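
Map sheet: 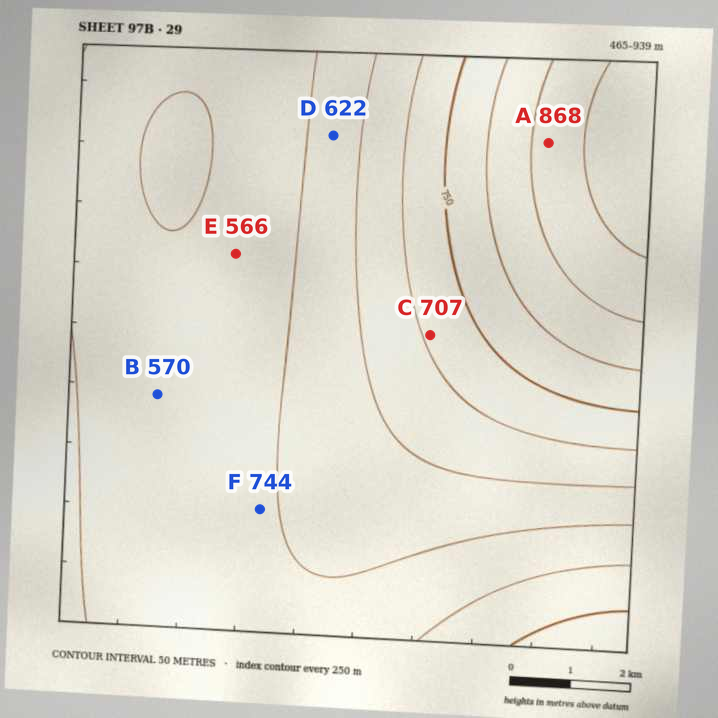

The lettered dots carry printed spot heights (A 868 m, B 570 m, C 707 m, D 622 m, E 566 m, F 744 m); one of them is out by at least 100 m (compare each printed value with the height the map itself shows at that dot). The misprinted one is F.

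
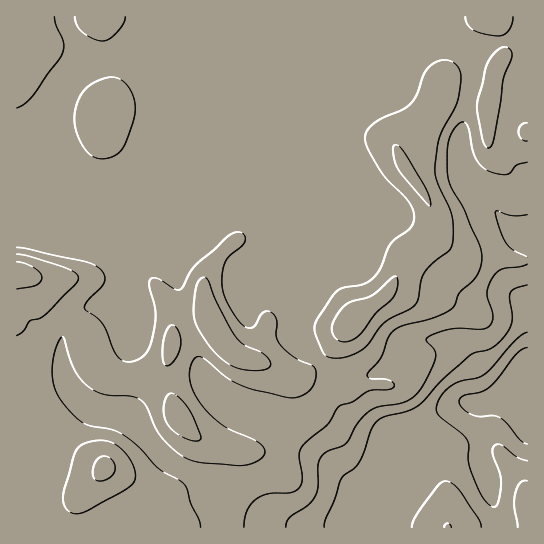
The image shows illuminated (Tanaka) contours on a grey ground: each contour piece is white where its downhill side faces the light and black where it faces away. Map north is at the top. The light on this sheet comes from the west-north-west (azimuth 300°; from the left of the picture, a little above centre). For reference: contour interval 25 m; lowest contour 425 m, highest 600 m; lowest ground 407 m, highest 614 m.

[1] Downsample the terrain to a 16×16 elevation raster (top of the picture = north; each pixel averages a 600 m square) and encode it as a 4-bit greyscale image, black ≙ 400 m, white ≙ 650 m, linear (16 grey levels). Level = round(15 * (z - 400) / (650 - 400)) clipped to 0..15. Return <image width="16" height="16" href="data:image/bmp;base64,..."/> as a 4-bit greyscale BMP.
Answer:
<image width="16" height="16" href="data:image/bmp;base64,Qk32AAAAAAAAAHYAAAAoAAAAEAAAABAAAAABAAQAAAAAAIAAAAATCwAAEwsAABAAAAAAAAAAAAAAABEREQAiIiIAMzMzAERERABVVVUAZmZmAHd3dwCIiIgAmZmZAKqqqgC7u7sAzMzMAN3d3QDu7u4A////AKqqqYdlREZEqsupiIZERDSqupqph1Q0M6qZqpiIdUMhqZmpmZmHZCGpqaq6mZhlQrqYm7mZuYdky5iamImamHWpmImYiYmphoiIiJiIiJl2iIiIiIiJqGeImYiIiIqoiImpiIiIiqiZmZmIiIiImpiZmYiIiIiZmZmZiIiIiIiZ"/>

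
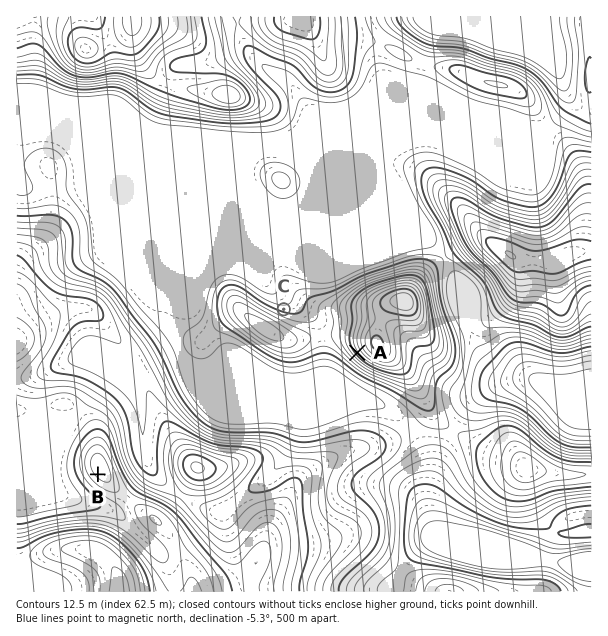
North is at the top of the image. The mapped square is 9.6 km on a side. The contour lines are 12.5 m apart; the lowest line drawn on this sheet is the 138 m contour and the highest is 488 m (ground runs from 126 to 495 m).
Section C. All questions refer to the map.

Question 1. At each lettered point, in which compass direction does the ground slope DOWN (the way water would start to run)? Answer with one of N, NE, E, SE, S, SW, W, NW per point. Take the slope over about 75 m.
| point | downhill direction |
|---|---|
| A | SW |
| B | SW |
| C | N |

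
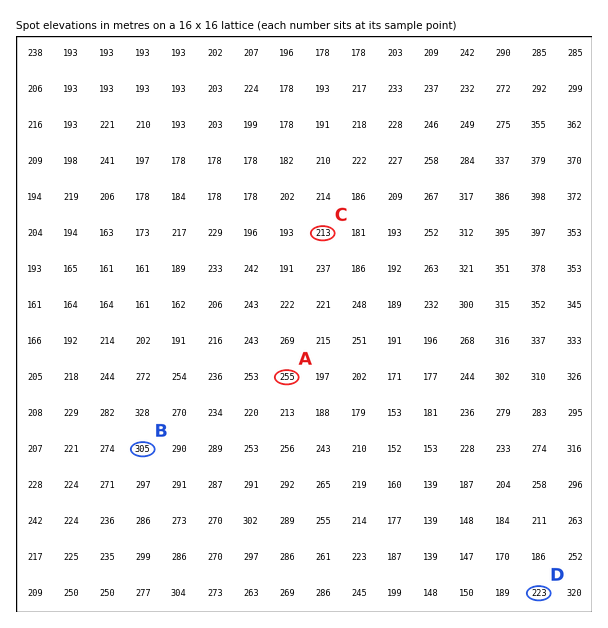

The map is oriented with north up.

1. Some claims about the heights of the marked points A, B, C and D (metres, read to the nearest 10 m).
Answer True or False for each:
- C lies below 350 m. True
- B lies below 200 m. False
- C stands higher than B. False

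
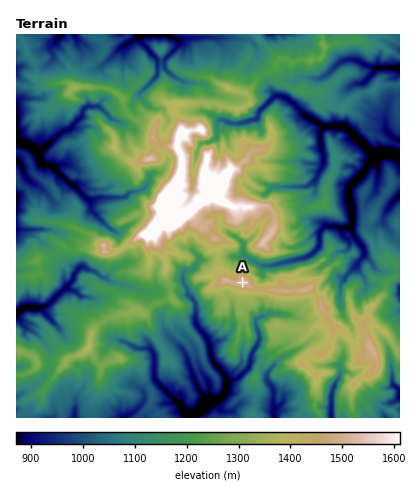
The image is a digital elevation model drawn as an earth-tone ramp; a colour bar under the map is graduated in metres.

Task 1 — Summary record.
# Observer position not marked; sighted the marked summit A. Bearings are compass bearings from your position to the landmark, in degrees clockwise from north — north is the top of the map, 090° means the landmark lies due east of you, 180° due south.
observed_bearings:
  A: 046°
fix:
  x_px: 213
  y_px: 311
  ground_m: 1230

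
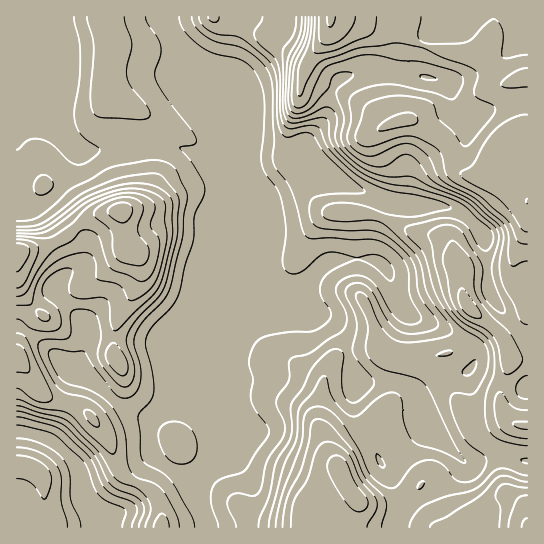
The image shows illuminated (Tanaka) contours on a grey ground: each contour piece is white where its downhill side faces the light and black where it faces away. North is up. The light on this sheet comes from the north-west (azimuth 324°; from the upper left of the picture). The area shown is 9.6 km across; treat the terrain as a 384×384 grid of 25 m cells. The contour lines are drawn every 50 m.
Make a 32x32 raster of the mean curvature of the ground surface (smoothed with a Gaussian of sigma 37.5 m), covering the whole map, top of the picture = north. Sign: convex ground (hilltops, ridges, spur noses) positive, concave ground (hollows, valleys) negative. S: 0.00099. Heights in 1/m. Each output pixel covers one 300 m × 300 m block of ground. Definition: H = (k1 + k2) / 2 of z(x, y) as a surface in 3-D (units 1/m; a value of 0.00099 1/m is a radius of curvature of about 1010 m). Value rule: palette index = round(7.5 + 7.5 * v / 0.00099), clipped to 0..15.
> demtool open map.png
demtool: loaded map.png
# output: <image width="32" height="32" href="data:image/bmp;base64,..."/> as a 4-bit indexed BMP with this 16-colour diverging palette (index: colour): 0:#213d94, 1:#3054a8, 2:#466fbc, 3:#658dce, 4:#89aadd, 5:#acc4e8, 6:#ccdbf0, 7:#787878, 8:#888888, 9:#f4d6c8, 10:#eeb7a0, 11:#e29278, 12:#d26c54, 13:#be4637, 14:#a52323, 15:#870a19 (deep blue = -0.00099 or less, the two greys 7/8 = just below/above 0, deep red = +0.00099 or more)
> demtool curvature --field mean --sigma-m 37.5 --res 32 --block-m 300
<image width="32" height="32" href="data:image/bmp;base64,Qk12AgAAAAAAAHYAAAAoAAAAIAAAACAAAAABAAQAAAAAAAACAAATCwAAEwsAABAAAAAAAAAAlD0hAKhUMAC8b0YAzo1lAN2qiQDoxKwA8NvMAHh4eACIiIgAyNb0AKC37gB4kuIAVGzSADdGvgAjI6UAGQqHAHi4dlfddleGm6ZoZHqYdXx4pFUxqlZ8hI2Ff8ZmiqlraaRIzOdneWR6lrxlqWZa6py0KedVd3ZWh6nnFHu2JqPKUTu0Z5d3Zoir5Th4c1YyQgWupWmnd3U2qnNphka3eRNI7XV4d3d2N+t4mHVZlt5szOhFZ3d3d4m5Rrp1e3fFj5hxmWd3d3eGmUN5ZppZsoxDJPpXd3d2ZpxUVmeFNrT2FWz3V4iIeJh8dru7qUL6sVpJo1eHh3iIWXi5mqoj80rXKMU3d3d3ZmVXxzMSbpVts0fKRHd3eIh0O8MkW/kLpDqlfKVnd3h3d7+SaI6weuMXqGnWR4d3d2eaVFiLkMjIU0ir1zd3d4llVVM3rsLH+6lny8o3d3d5dFU0iJxgqWfbVJdsRnd3Z5eHeuzOME0RTN36ejV3d2a+3cpVYgisdzOc/syGd4dYmpcyEQFsmnqGREZnZ3eGW4QRWYm+63hphmd3mnZ4drtiOspnrIp3eHZVVWVnh3XFNa2VJohal3h2h3ZniHd0lBje2nq4SreHd6h5qXd3c61RWZvKdUWZh3aaqoZ3d3J/pJuZrJaGV4d2i5dneIdyT4V4iGVEm6h3dnuFZ4h3Uk+yNEQyNGeLh3Z6l3d2VDdq+GRXmsy5Vod2eqh3ZIiecM+5qIh2anaHZpqGZ2z4d2CfqXmWd3iH"/>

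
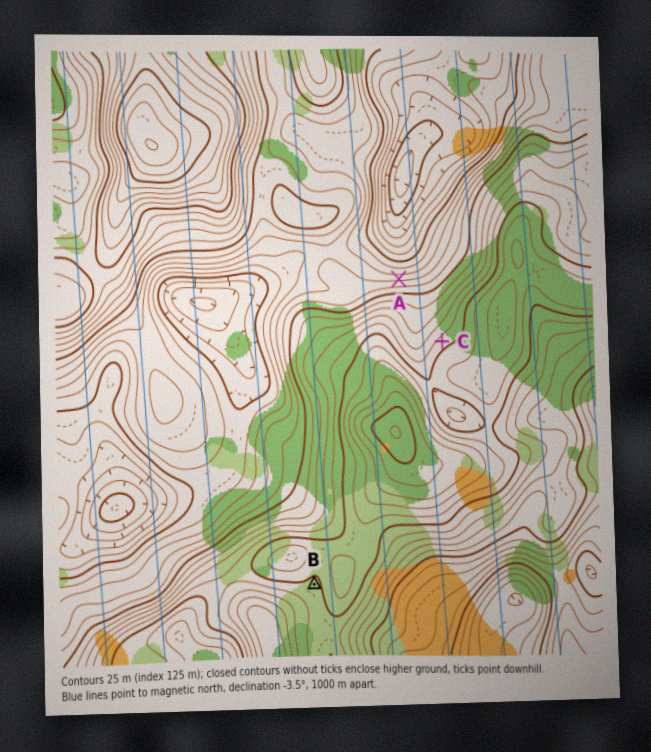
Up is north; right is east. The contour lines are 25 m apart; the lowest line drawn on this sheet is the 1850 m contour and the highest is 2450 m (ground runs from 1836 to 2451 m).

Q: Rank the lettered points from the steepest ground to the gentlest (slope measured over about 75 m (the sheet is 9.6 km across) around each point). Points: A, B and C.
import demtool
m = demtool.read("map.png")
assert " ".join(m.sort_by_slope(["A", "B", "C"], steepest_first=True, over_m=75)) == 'A C B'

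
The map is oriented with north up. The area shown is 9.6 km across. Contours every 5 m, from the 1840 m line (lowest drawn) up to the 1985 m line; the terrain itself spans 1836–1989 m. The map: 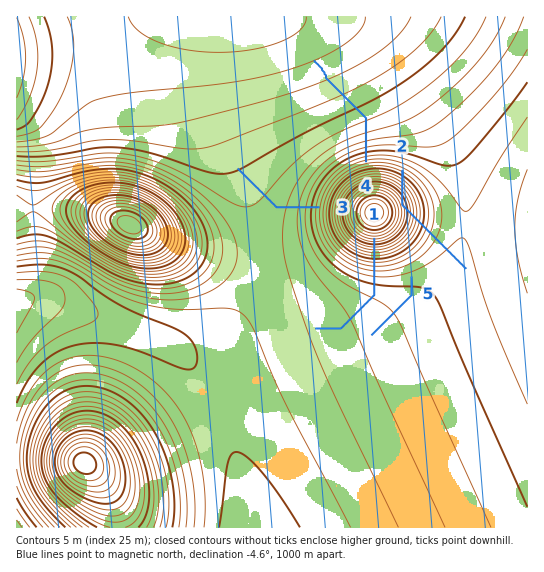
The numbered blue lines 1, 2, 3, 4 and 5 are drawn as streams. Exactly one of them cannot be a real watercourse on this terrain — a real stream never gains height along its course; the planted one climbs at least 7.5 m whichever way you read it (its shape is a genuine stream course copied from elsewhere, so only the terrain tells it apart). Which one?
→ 2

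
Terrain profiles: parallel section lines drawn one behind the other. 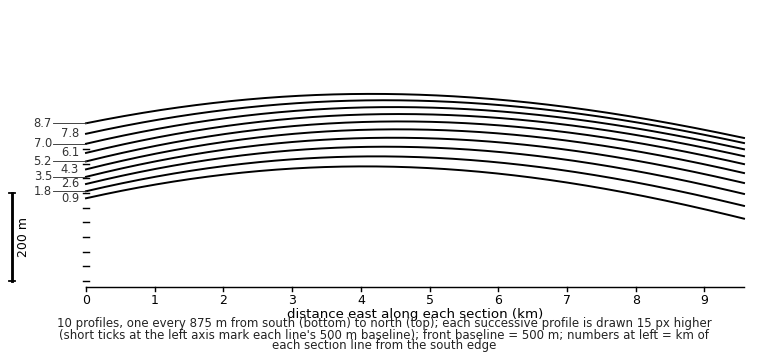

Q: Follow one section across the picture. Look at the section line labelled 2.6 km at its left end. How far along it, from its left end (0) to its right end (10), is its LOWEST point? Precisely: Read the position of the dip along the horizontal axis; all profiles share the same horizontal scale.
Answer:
10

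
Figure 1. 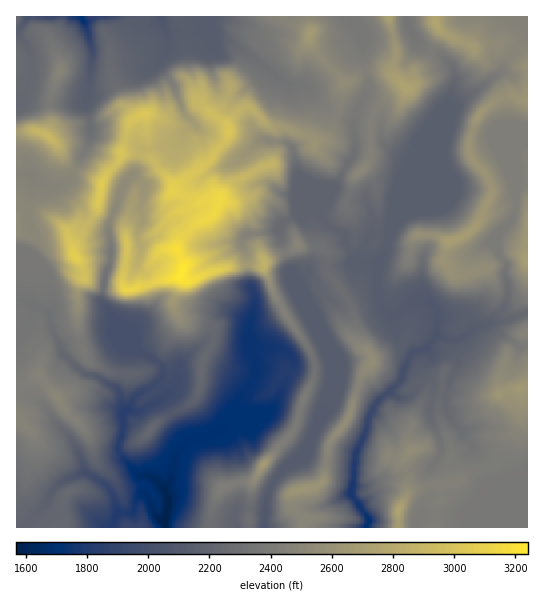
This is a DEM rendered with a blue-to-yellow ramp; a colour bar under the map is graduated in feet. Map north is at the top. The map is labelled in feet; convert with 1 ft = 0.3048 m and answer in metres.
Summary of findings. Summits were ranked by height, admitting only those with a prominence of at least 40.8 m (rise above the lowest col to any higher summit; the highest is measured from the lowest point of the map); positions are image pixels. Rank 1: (182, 271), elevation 988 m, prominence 510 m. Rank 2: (74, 257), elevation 938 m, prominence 66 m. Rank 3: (102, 185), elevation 930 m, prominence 51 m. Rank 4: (49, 137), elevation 886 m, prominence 120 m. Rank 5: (265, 265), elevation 873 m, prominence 62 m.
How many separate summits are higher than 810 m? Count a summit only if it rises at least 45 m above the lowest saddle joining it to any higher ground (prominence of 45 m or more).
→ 10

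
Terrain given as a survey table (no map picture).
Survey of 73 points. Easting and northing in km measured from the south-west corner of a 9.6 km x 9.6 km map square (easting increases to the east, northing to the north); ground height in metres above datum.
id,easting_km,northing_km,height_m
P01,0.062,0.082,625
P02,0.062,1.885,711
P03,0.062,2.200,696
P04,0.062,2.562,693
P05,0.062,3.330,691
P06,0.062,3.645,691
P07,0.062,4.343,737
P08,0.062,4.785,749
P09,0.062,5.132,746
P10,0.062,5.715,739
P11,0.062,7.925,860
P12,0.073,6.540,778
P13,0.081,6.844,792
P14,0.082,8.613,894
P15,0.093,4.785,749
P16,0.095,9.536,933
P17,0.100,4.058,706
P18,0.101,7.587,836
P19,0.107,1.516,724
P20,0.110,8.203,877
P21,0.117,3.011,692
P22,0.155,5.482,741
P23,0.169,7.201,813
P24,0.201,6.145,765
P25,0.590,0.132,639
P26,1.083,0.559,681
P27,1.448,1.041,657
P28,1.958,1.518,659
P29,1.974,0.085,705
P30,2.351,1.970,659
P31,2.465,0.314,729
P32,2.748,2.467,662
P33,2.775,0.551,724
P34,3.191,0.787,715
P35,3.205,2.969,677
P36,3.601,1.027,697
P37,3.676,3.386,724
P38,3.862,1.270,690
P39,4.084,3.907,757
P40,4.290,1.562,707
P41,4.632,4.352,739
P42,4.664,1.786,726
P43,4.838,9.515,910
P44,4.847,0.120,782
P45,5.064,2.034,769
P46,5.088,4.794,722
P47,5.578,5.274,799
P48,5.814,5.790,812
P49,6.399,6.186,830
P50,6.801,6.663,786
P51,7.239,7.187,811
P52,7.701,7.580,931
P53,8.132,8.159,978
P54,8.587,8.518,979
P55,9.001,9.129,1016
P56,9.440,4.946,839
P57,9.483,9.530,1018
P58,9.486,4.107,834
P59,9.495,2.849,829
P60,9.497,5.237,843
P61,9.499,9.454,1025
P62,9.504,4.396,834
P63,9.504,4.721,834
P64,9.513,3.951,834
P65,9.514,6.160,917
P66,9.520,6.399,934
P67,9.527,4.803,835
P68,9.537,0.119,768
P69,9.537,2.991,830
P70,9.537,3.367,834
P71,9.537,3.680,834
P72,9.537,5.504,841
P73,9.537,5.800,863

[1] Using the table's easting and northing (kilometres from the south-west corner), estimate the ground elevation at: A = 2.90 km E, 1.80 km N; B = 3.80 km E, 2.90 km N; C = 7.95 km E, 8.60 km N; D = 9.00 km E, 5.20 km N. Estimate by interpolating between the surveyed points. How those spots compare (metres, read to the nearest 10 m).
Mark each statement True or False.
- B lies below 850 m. True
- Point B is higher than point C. False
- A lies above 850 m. False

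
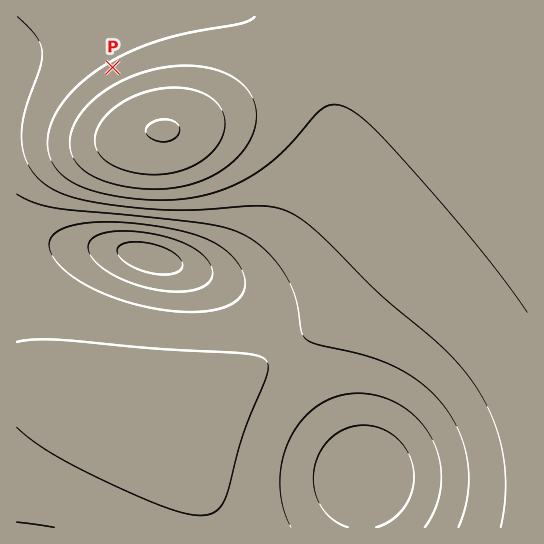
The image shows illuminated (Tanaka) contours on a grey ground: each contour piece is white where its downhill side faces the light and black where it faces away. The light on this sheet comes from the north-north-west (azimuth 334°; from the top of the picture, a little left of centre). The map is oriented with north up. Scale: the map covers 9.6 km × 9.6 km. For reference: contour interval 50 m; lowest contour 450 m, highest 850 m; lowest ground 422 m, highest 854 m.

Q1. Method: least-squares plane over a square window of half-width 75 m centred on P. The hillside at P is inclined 6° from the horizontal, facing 331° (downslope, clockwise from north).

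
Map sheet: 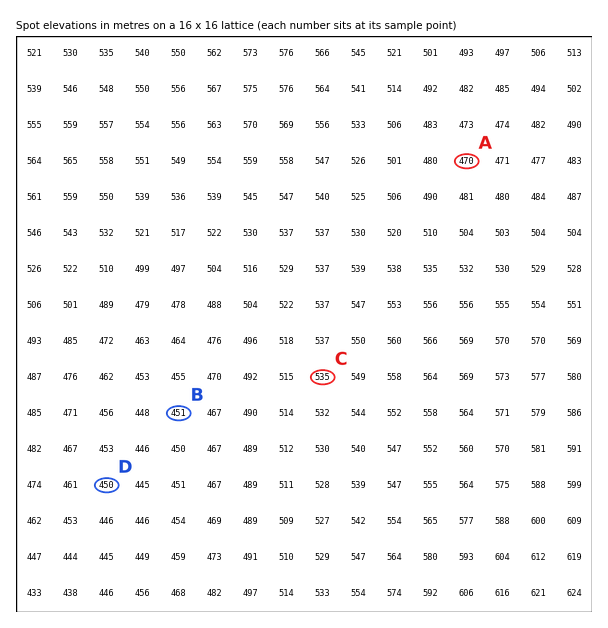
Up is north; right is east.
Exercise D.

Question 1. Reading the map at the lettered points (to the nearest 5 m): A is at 470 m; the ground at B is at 450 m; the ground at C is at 535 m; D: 450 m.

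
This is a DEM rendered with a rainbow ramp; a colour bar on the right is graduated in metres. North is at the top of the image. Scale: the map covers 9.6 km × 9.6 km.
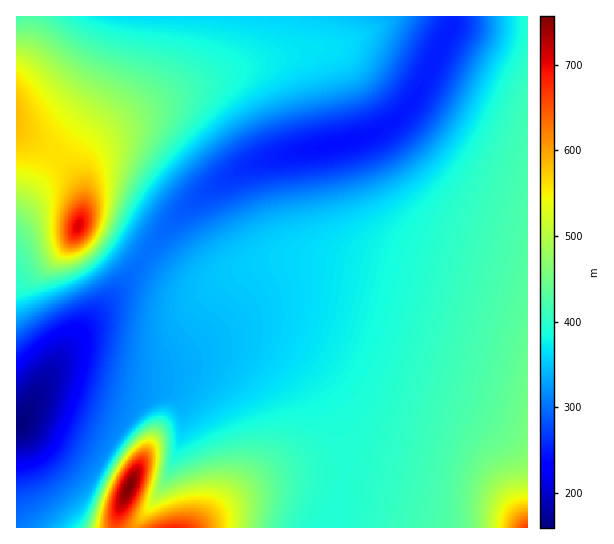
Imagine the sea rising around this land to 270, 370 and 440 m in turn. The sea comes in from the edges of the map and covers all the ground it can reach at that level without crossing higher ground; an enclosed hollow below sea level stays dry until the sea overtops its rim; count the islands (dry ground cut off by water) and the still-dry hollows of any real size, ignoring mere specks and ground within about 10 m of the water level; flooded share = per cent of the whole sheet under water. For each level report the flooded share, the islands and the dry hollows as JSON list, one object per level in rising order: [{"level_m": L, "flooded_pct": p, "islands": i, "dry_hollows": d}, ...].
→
[{"level_m": 270, "flooded_pct": 9, "islands": 0, "dry_hollows": 0}, {"level_m": 370, "flooded_pct": 44, "islands": 0, "dry_hollows": 0}, {"level_m": 440, "flooded_pct": 83, "islands": 0, "dry_hollows": 0}]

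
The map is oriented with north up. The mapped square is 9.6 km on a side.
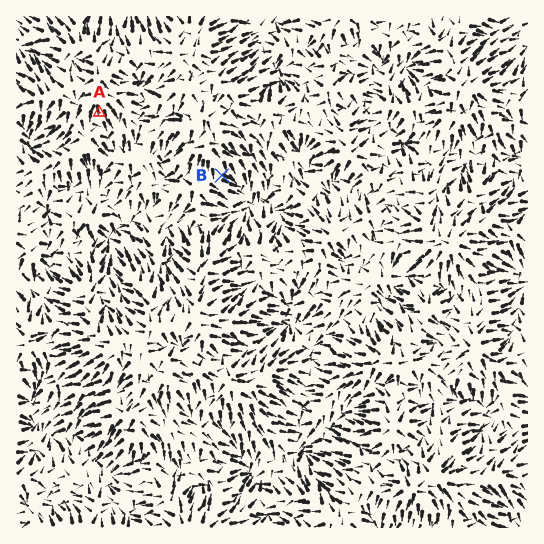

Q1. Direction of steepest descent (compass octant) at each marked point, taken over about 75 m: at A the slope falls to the S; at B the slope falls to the SE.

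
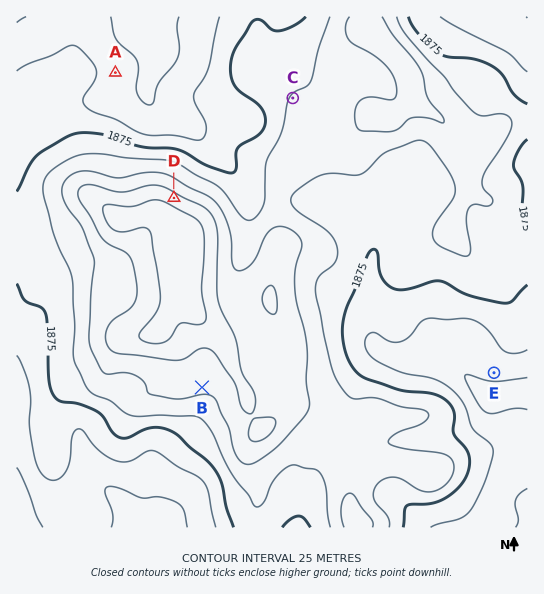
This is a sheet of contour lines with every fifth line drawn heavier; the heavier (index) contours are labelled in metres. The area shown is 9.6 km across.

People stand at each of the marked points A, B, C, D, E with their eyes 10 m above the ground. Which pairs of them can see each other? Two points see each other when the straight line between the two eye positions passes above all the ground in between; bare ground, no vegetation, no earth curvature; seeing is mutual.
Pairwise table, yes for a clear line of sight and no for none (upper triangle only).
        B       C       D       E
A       no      yes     yes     no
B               no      no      no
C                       yes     no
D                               no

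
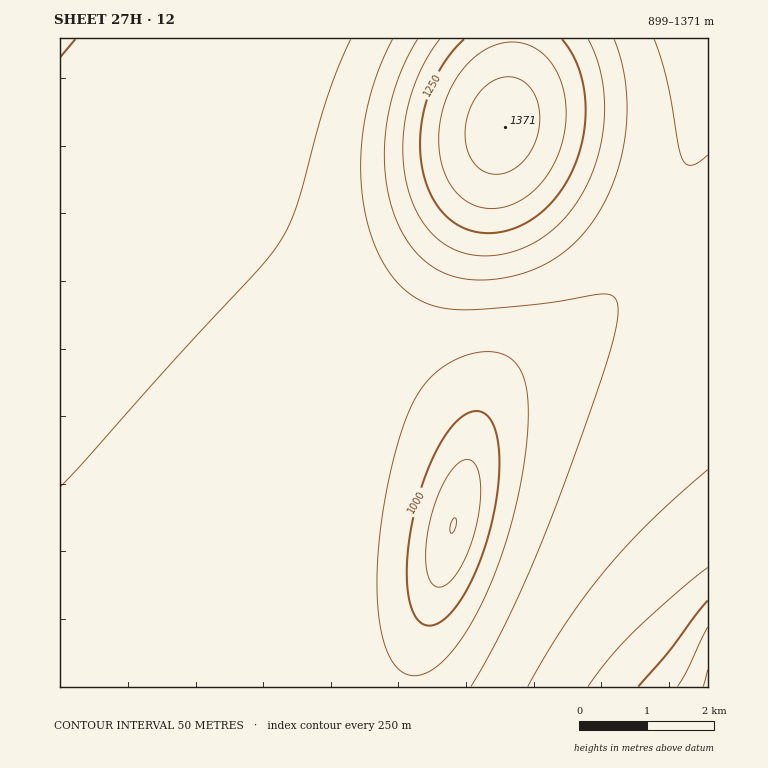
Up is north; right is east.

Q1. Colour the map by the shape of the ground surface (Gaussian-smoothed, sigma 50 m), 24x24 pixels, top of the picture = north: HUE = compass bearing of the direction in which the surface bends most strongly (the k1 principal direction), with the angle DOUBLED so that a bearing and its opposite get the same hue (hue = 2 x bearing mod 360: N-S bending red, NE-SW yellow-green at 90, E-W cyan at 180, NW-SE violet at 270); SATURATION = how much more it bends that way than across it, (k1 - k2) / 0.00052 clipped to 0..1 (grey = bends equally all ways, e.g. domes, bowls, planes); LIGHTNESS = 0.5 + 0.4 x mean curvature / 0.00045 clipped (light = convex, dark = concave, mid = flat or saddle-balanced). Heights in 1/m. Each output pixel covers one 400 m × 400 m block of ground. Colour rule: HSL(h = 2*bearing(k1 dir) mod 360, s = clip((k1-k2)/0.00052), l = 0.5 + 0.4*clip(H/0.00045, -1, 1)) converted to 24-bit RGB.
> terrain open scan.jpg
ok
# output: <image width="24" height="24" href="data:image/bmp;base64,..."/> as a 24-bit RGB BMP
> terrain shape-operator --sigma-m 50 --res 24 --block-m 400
<image width="24" height="24" href="data:image/bmp;base64,Qk32BgAAAAAAADYAAAAoAAAAGAAAABgAAAABABgAAAAAAMAGAAATCwAAEwsAAAAAAAAAAAAAhG+HgnWEgXqCgH2BgH9/gIB/gYF/g4N+hYV9h4l7hI93bpRxVJeZRl+bg2GZlXSDi3t7gYN+eYWAc4iAb4qAbIqDXWWJdTughXKFgniDgXyBgH6AgH9/gYB/gYF/g4J+hYV9iop7jJJ3fptuUJ+JLWGgdk+ioW5/lHt3iIR8eoV7dod8cYl7bImAUW6PKjeshHaCgnqBgX2AgH6AgH9/gYB/gYF/g4J+hYR9i4l7lJR3lKNuUaplFWufTTKnr2Z5oHxyjoV5goZ7eIZ4dId3boh6UoqQI4SqgnmAgXyAgH6AgH9/gH9/gYB/gYF/g4J+hYN9iod7lZF3qKlugrZaC3+YDhiXvF1ur4Ftlod2iYl6foZ5d4Z2cod1X4x9MJ+IgXuAgH2AgH9/gH9/gIB/gYB/gYF/goF+hYN9ioZ7lI13q6Bvv8NgGZmPAB5XvVRbvoxonoxzjYp5g4d6fIV4eIZ2bohyUZJqgX1/gH5/gH9/gH9/gIB/gIB/gYB/goF+hIJ+iYR8kol4qJVwyaxkPqQ9ABgzp2VHyZ5kp5NwkYt4h4h6gIV6fYV5eoV2b4htgH5/gH9/gH9/gIB/gIB/gIB/gYB/goF/hIF+h4N8kIZ5oo1yxJZnuXBUABYzJJONybhhrJxulY52iol6g4Z7gIR6foR5fYR4gH9/gH9/gH9/gIB/gIB/gIB/gYB/goB/g4F+hoJ9jYN6nIZ1uIdqxF1bAhl/CHeMpb9brqdtl5J2i4p6hYZ7goR8gIN7gIN7gH9/gH9/gIB/gIB/gIB/gIB/gYB/gYB/g4B+hYF9ioJ7lYJ3q35uvWFqOyKkBmWUWLNPoqpsl5Z1jIt6hoZ8g4R8gYN8gYJ8gH9/gH9/gIB/gIB/gIB/gIB/gYB/gYB/goB+hIB9iIB8kH94n3lyrmdyekOoGlydSqZ4iqNrkpZ1i4x5hoZ8g4R9goJ9gYJ9gH9/gIB/gIB/gIB/gIB/gIB/gIB/gYB/goB+g39+h358jXx4l3ZyomtzlVqeOVuZS5uNcZxoh5Rzh4t5hYZ8g4R9goJ+gYJ+gIB/gIB/gIB/gIB/gIB/gIB/gIB/gYB/gX9/g359hnt7i3d2k3Jwm2pulGaFV2OMU5KLY5ZoepJvgIt3goZ7goN9goJ+gYF+gIB/gIB/gIB/gIB/gIB/gIB/gIB/gH9/gX5/g3x+hnh8jHJ3k2psmmVkkmZqa2t/XIl4XZRmaZNmdIxxe4Z4f4N8gYJ+gYF+gIB/gIB/gIB/gIB/gIB/gIB/gH9/gH9/gX5/g3qAh3R/jmt5lmNrnV9cmmteiIBoX4pfVpZcW5ZhZ49tcoh3eoR7foJ9gIF+gIB/gIB/gIB/gIB/gIB/gIB/gH9/gH+AgX2BhHeDiW6EkWN/m1pwpFZYpmxYmotfc5VcUZxSUZteWpRuaIx5dIV9e4J+f4F+gIB/gIB/gIB/gIB/gIB/gIB/gH9/gH6AgHuCgnOGi2eMlluKoVR7rFRhrm5cqJFjiaJhWKRUS6FhT5pzXJF/bImCeIOBfYF/gIB/gIB/gIB/gIB/gIB/gIB/gH+Af36AfnmCfW6Hg1+Pl1SZpVONrl10sXRqrpRznqdzbKZkUKZtSZ9/UJaKYY2LcoWFe4GBgIB/gIB/gIB/gIB/gIB/gH9/gH+Af32Ae3eDd2qJd1mSh1Ccp1WirGqHsYF8sJiFq6WHi6V9YqV9S6OQSZqaV4mRa4KIeIGDgIB/gIB/gIB/gIB/gIB/gH9/f3+Afn2BeHaEbmaKaFSTck2dlVqmqHiTr5KKrp+SrZySqKWOe5+KVqOiRoydT3+UY3yLdX6EgIB/gIB/gIB/gIB/gIB/gH9/f3+AfX2BdXWEZmWLV1GUW0udfF6jo4OYsKCPrKaTrJSRsZyPlJ6NZpCgSXqfSnCXXXSNcXqFgIB/gIB/gIB/gIB/gIB/gH9/f3+AfX2AdXeEZWqKUFiUSU+dX12hnYids6OOsKaLpZKJtqKMpJuRdH6cTWWgSF+ZWmmPbnWGgIB/gIB/gIB/gIB/gIB/gH9/f3+AfX6Ad3qDZ3GJUmaTR2ObWHKgho2ZsJ+PtZiKpJmOs6yOqJiPhXidU1ChSU2ZWF6QbXCHgIB/gIB/gIB/gIB/gIB/gIB/f3+Afn+AeX2Ca3iIVnOQSHaZUYagd5ubpqKOs5qPq5yUr6eSqY+LmXOhb1GiWkuZXlmQbm2HgIB/gIB/gIB/gIB/gIB/gIB/gH+Af3+Ae36BcH2GXX2OTISWS5eeYqGRiaKBraWMr6CPr5yMq4GFpmmdh1Ghbk6Ya1yPc26G"/>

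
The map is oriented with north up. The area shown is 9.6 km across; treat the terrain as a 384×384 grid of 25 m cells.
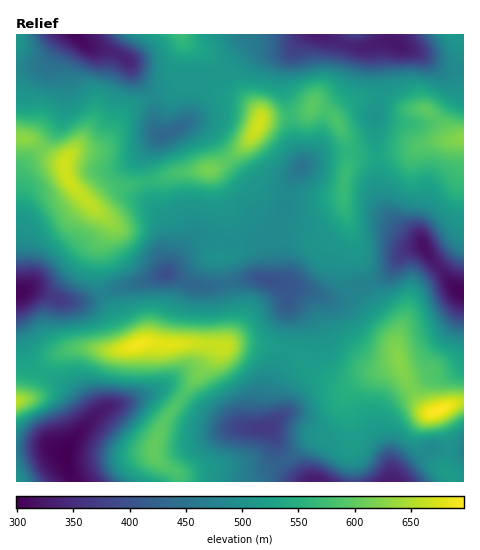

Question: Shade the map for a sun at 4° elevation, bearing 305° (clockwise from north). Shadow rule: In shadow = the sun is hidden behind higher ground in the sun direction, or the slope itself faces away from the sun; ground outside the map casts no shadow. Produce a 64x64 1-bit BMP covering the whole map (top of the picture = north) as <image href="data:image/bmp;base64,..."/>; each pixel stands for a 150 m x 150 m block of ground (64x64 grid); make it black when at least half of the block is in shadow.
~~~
<image width="64" height="64" href="data:image/bmp;base64,Qk0+AgAAAAAAAD4AAAAoAAAAQAAAAEAAAAABAAEAAAAAAAACAAATCwAAEwsAAAIAAAAAAAAA////AAAAAAB//ADzj///wP/8AOMH/f+A//wAcCP5/4D//Af4OPB/Af/8B//+AD8f//wH//8APn///Af//wAcf//8B///AAB///4D///AAD///wP//+AAH///gf//4AAH///A///gAAAf//z//8AAAAP//3//gAAAAf//v/+AAAAB7//f/wAABAPP/+/+AAAEAYf/5/wAAMAAAP/j+AAAgAAAAIHwAACAAAAAAfAAAPwAAAAA4AAA/wAAAAAAAAD/AAAAABwAAH8AAAAAHAAAfwAAAAAYAAB/AAAAYAAAAD8AB//4HgAAP3AP//H/AAA/+B////8AHj/4H//P/wA///Af/4P+AD/94A//gCAAP/gAB/8AAAA/+AAD/gAAAH/wAAP8AAAAf/AAAfgAAAD/8AAB8AAMAP/gAADwAH4B/+AAAPgD/gH+gAAA9///AfwAAARn///x+AAAPgP///nwIAD+AB//+PBgAP+AB//44GAA/8AD//hgQAD/4AD/+AAAwHf4AH/4AAAAA/wAf/BgAAAB/AA/+eAAAAH/AB/5wAAAAP+AHzHAAAAAc8AOMYAAAAAzgAwAAAAAAAAAAAAAAAAAAAAAAAAAAAAAAAAAAAAAAAAAAAAAAAAAAAAAAAAAeAAAAAAAAAD8AABABwAAAPwAAOAPAAAAeAAA4B8AcAB4AADiDwHwAA=="/>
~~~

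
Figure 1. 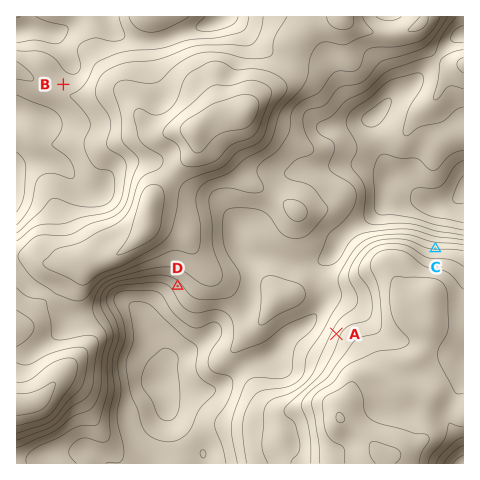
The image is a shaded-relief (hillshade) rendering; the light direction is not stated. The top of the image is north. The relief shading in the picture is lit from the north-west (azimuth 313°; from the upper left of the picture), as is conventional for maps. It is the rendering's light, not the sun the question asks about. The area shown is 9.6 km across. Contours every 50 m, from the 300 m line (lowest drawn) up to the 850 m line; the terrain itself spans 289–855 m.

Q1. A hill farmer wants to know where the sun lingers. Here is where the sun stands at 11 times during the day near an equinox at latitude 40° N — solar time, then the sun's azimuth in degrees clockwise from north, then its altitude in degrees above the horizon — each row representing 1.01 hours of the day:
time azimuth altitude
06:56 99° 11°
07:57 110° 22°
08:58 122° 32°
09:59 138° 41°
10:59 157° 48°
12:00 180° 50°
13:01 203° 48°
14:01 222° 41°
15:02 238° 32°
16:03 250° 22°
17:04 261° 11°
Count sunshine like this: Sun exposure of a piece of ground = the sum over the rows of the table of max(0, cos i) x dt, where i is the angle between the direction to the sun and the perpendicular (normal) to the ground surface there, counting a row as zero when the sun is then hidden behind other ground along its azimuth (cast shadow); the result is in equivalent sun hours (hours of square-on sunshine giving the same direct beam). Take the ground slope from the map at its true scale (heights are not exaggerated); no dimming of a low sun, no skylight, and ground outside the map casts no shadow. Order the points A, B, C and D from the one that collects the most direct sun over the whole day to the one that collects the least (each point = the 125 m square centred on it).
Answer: D > B ≈ A > C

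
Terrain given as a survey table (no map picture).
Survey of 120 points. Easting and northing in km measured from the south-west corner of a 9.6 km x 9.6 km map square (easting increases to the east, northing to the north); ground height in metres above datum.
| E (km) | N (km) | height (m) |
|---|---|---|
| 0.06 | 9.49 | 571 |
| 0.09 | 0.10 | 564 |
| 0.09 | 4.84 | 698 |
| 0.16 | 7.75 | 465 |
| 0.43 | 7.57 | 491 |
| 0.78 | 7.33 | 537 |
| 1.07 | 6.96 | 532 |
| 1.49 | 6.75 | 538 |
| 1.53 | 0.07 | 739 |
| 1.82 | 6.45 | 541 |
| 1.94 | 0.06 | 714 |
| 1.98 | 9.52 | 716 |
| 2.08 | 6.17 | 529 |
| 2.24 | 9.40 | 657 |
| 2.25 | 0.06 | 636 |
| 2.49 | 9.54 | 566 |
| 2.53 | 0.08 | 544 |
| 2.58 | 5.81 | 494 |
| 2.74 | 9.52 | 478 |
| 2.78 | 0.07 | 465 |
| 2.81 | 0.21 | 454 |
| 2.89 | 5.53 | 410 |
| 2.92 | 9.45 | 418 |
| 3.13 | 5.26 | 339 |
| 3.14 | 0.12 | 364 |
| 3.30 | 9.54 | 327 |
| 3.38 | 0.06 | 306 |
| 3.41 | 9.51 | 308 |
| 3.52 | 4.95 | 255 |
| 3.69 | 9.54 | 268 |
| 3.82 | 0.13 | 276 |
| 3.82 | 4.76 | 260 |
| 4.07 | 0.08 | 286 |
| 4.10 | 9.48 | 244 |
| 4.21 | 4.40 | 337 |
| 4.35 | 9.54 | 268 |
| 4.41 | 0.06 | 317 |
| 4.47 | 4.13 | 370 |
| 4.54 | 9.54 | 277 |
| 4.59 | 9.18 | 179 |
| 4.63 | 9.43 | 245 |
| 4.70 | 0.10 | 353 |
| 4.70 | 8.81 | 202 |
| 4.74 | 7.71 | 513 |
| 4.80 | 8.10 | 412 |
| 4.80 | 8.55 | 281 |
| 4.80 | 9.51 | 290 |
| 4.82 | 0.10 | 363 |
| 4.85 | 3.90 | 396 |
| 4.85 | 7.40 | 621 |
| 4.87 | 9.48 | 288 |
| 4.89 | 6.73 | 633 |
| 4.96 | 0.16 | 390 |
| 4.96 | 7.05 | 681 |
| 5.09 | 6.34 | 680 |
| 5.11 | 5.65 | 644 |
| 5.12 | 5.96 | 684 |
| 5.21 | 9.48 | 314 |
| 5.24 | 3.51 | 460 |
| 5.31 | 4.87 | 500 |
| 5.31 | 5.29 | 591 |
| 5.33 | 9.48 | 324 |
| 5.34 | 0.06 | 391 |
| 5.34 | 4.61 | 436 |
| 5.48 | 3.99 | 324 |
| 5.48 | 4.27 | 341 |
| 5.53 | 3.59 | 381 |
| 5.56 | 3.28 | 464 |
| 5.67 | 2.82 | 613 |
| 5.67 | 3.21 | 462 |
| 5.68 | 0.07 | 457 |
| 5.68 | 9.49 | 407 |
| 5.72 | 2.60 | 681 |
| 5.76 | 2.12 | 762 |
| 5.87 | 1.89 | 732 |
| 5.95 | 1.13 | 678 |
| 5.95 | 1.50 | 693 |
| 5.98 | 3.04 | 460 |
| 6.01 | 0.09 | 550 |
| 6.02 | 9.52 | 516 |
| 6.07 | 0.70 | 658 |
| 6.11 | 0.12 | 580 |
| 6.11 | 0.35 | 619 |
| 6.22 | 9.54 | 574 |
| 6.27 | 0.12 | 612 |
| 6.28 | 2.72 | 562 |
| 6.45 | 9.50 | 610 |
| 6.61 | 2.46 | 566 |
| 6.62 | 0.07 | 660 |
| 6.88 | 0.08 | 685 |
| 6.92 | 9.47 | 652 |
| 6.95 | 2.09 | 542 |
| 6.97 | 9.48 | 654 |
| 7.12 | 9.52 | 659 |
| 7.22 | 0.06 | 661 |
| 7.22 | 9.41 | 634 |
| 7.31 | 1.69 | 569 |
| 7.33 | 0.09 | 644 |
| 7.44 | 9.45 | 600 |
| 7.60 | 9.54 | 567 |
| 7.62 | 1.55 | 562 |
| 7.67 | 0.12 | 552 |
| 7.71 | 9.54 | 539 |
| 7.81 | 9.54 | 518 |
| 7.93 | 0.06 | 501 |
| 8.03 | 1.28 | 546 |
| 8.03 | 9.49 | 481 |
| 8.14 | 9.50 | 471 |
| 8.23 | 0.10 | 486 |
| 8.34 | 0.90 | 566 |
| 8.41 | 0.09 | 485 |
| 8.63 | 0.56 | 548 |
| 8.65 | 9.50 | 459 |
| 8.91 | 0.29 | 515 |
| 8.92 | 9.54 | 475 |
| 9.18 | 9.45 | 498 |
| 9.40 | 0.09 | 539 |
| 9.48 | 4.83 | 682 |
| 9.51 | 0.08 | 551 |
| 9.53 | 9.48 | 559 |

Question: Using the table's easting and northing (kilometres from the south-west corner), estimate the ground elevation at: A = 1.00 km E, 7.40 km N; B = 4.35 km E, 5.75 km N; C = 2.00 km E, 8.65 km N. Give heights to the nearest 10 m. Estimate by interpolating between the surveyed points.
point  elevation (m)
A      590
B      440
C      650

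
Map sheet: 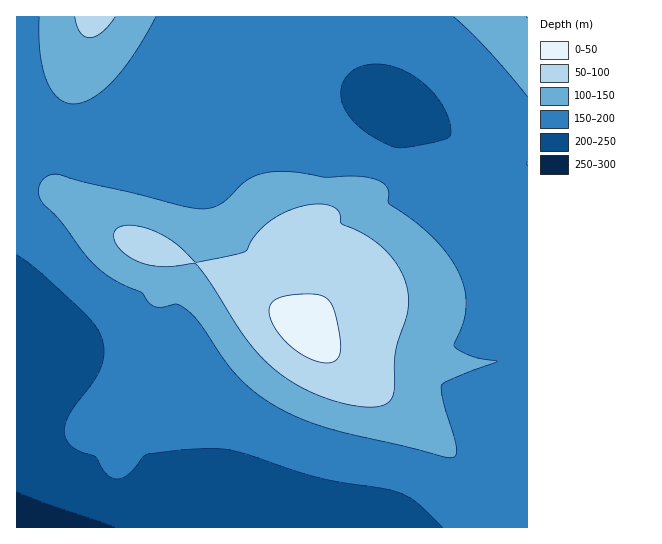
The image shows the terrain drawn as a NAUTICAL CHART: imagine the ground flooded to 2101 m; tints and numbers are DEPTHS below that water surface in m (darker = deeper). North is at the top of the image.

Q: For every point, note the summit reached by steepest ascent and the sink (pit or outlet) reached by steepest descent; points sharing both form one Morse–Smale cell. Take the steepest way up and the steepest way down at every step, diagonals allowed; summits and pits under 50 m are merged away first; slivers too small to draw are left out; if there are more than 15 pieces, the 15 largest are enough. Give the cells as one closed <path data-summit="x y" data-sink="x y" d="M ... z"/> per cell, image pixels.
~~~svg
<path data-summit="303 330" data-sink="17 527" d="M339 91l-36 1-48 9-53 18-43 21-21 7-11-2-17-6-11 5-20 0-36-7-27 0 1 391 511-1 0-333-54-7-25 1-4-6-6-37-3-7-6-6-36-25-13-7-22-7z"/><path data-summit="95 17" data-sink="17 527" d="M355 16l-338 0-1 119 38 4 25 5 20 0 11-5 17 6 11 2 12-3 33-17 34-14 61-17 40-5 21 0 20 2 24 8-14-18-8-20-4-18z"/><path data-summit="527 17" data-sink="17 527" d="M527 16l-171 1 3 36 10 30 16 18 25 16 26 21 9 44 4 6 25-1 41 6 13 0z"/>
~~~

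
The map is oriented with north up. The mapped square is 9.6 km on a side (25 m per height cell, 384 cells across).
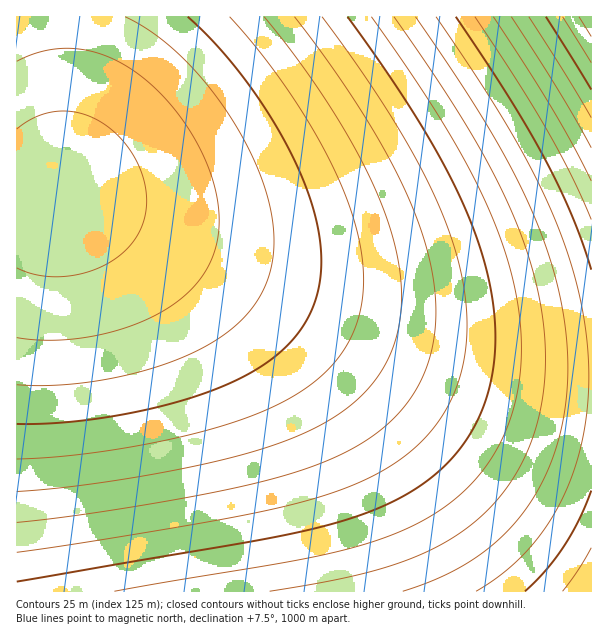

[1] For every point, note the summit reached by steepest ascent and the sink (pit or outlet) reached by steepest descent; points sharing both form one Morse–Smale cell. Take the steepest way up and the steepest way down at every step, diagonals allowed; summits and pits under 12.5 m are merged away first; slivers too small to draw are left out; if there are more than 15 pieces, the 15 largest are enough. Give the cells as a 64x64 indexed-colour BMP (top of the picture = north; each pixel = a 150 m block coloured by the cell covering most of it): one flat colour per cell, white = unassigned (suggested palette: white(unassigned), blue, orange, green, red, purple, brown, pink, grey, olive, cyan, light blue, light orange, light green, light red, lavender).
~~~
<image width="64" height="64" href="data:image/bmp;base64,Qk12CAAAAAAAAHYAAAAoAAAAQAAAAEAAAAABAAQAAAAAAAAIAAATCwAAEwsAABAAAAAAAAAA////ALR3HwAOf/8ALKAsACgn1gC9Z5QAS1aMAMJ34wB/f38AIr28AM++FwDox64AeLv/AIrfmACWmP8A1bDFABERERERERERERERERERERERERERERERERERERERERERERERERERERERERERERERERERERERERERERERERERERERERERERERERERERERERERERERERERERERERERERERERERERERERERERERERERERERERERERERERERERERERERERERERERERERERERERERERERERERERERERERERERERERERERERERERERERERERERERERERERERERERERERERERERERERERERERERERERERERERERERERERERERERERERERERERERERERERERERERERERERERERERERERERERERERERERERERERERERERERERERERERERERERERERERERERERERERERERERERERERERERERERERERERERERERERERERERERERERERERERERERERERERERERERERERERERERERERERERERERERERERERERERERERERERERERERERERERERERERERERERERERERERERERERERERERERERERERERERERERERERERERERERERERERERERERERERERERERERERERERERERERERERERERERERERERERERERERERERERERERERERERERERERERERERERERERERERERERERERERERERERERERERERERERERERERERERERERERERERERERERERERERERERERERERERERERERERERERERERERERERERERERERERERERERERERERERERERERERERERERERERERERERERERERERERERERERERERERERERERERERERERERERERERERERERERERERERERERERERERERERERERERERERERERERERERERERERERERERERERERERERERERERERERERERERERERERERERERERERERERERERERERERERERERERERERERERERERERERERERERERERERERERERERERERERERERERERERERERERERERERERERERERERERERESIiIiIiEREREREREREREREREREREREREREREREREiIiIiIiIiIREREREREREREREREREREREREREREREiIiIiIiIiIiIhERERERERERERERERERERERERERESIiIiIiIiIiIiIiERERERERERERERERERERERERERIiIiIiIiIiIiIiIiIRERERERERERERERERERERERESIiIiIiIiIiIiIiIiIhERERERERERERERERERERERIiIiIiIiIiIiIiIiIiIiERERERERERERERERERERESIiIiIiIiIiIiIiIiIiIiIREREREREREREREREREREiIiIiIiIiIiIiIiIiIiIiIhERERERERERERERERERIiIiIiIiIiIiIiIiIiIiIiIiERERERERERERERERESIiIiIiIiIiIiIiIiIiIiIiIiIREREREREREREREREiIiIiIiIiIiIiIiIiIiIiIiIiIhERERERERERERERIiIiIiIiIiIiIiIiIiIiIiIiIiIiERERERERERERESIiIiIiIiIiIiIiIiIiIiIiIiIiIiIRERERERERERIiIiIiIiIiIiIiIiIiIiIiIiIiIiIiIhERERERERESIiIiIiIiIiIiIiIiIiIiIiIiIiIiIiIiEREREREREiIiIiIiIiIiIiIiIiIiIiIiIiIiIiIiIiIRERERERIiIiIiIiIiIiIiIiIiIiIiIiIiIiIiIiIiIhERERESIiIiIiIiIiIiIiIiIiIiIiIiIiIiIiIiIiIiEREREiIiIiIiIiIiIiIiIiIiIiIiIiIiIiIiIiIiIiIiIiIiIiIiIiIiIiIiIiIiIiIiIiIiIiIiIiIiIiIiIiIiIiIiIiIiIiIiIiIiIiIiIiIiIiIiIiIiIiIiIiIiIiIiIiIiIiIiIiIiIiIiIiIiIiIiIiIiIiIiIiIiIiIiIiIiIiIiIiIiIiIiIiIiIiIiIiIiIiIiIiIiIiIiIiIiIiIiIiIiIiIiIiIiIiIiIiIiIiIiIiIiIiIiIiIiIiIiIiIiIiIiIiIiIiIiIiIiIiIiIiIiIiIiIiIiIiIiIiIiIiIiIiIiIiIiIiIiIiIiIiIiIiIiIiIiIiIiIiIiIiIiIiIiIiIiIiIiIiIiIiIiIiIiIiIiIiIiIiIiIiIiIiIiIiIiIiIiIiIiIiIiIiIiIiIiIiIiIiIiIiIiIiIiIiIiIiIiIiIiIiIiIiIiIiIiIiIiIiIiIiIiIiIiIiIiIiIiIiIiIiIiIiIiIiIiIiIiIiIiIiIiIiIiIiIiIiIiIiIiIiIiIiIiIiIiIiIiIiIiIiIiIiIiIiIiIiIiIiIiIiIiIiIiIiIiIiIiIiIiIiIiIiIiIiIiIiIiIiIiIiIiIiIiIiIiIiIiIiIiIiIiIiIiIiIiIiIiIiIiIiIiIiIiIiIiIiIiIiIiIiIiIiIiIiIiIiIiIiIiIiIiIiIiIiIiIiIiIiIiIiIiIiIiIiIiIiIiIiIiIiIiIiIiIiIiIiIiIiIiIiIiIiIiIiIiIiIiIiIiIiIiIiIiIiIiIiIiIiIiIiIiIiIiIiIiIiIiIiIiIiIiIiIiIiIiIiIiIiIiIiIiIiIiIiIiIiIiIiIiIiIiIiIiIiIiIiIiIiIiIiIiIiIiIiIiIiIiIiIiIiIiIiIiIiIi"/>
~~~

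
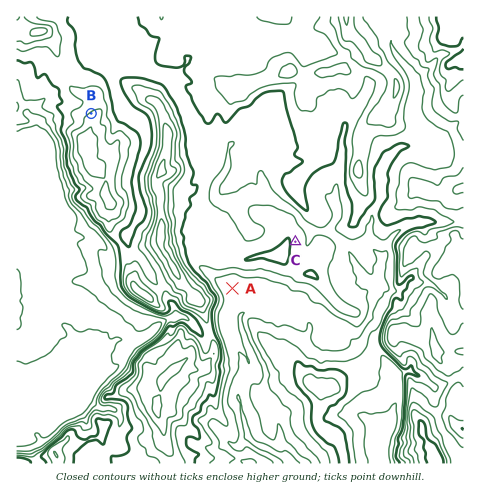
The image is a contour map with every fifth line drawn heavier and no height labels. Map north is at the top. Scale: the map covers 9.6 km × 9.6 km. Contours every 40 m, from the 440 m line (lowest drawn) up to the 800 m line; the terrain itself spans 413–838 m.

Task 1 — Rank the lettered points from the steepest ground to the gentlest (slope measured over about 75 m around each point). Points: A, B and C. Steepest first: B C A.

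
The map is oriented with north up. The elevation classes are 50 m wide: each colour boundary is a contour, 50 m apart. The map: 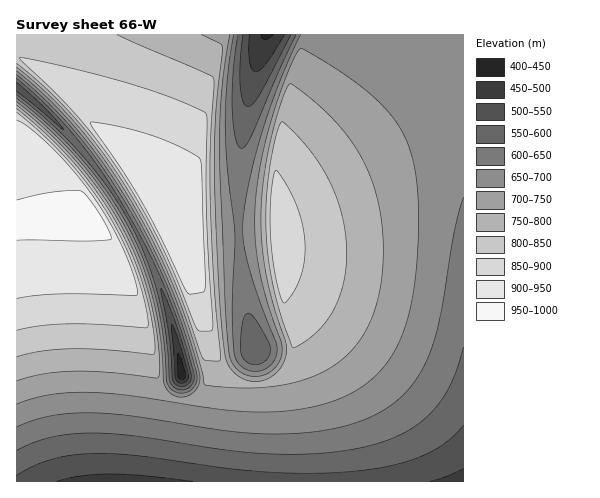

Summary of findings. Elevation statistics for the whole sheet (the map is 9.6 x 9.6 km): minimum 410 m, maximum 960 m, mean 730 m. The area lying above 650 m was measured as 69.5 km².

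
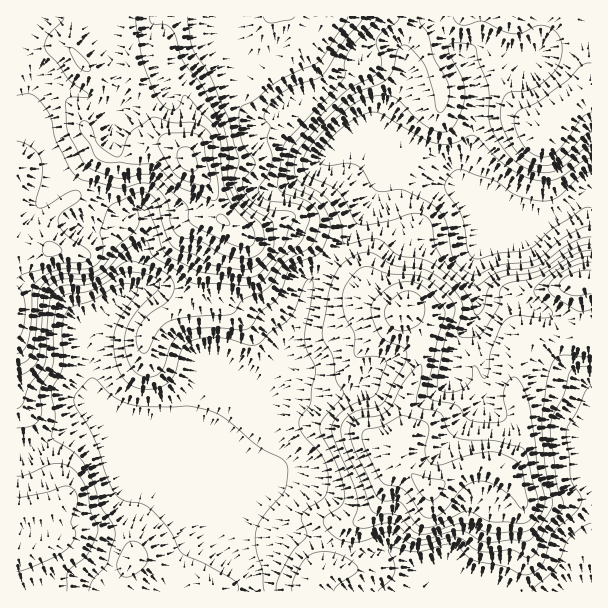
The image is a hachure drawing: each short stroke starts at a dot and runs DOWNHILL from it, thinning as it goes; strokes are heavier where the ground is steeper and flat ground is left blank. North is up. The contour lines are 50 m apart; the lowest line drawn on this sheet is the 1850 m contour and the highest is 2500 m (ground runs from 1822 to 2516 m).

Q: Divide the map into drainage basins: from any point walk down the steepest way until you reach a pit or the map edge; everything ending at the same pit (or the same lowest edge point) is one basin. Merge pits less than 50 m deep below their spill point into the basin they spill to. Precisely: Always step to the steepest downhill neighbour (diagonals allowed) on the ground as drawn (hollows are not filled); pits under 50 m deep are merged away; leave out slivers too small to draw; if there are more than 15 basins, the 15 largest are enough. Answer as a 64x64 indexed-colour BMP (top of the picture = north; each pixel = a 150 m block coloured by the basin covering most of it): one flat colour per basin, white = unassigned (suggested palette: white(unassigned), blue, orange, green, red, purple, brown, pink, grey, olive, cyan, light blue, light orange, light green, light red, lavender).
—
<image width="64" height="64" href="data:image/bmp;base64,Qk12CAAAAAAAAHYAAAAoAAAAQAAAAEAAAAABAAQAAAAAAAAIAAATCwAAEwsAABAAAAAAAAAA////ALR3HwAOf/8ALKAsACgn1gC9Z5QAS1aMAMJ34wB/f38AIr28AM++FwDox64AeLv/AIrfmACWmP8A1bDFABERIiIiIiIiIiIiIiIiIiIjMzMzMzMzMzMzMzMzMzMzERIiIiIiIiIiIiIiIiIiIiMzMzMzMzMzMzMzMzMzMzMREiIiIiIiIiIiIiIiIiIiIiMzMzMzMzMzMzMzMzMzMxESIiIiIiIiIiIiIiIiIiIiIzMzMzMzMzMzMzMzMzMzIiIiIiIiIiIiIiIiIiIiIiIiMzMzMzMzMzMzMzMzMzMiIiIiIiIiIiIiIiIiIiIiIiIzMzMzMzMzMzMzMzMzMyIiIiIiIiIiIiIiIiIiIiIiIiMzMzMzMzMzMzMzMzMzIiIiIiIiIiIiIiIiIiIiIiIiIzMzMzMzMzMzMzMzMzMiIiIiIiIiIiIiIiIiIiIiIiIiIzMzMzMzMzMzMzMzMyIiIiIiIiIiIiIiIiIiIiIiIiIiMzMzMzMzMzMzMzMzIiIiIiIiIiIiIiIiIiIiIiIiIiIjMzMzMzMzMzMzMzMiIiIiIiIiIiIiIiIiIiIiIiIiIiMzMzMzMzMzMzMzMyIiIiIiIiIiIiIiIiIiIiIiIiIiIzMxETMzMzMzMzMzIiIiIiIiIiIiIiIiIiIiIiIiIiIiMxERETMzMzMzMzMiIiIiIiIiIiIiIiIiIiIiIiIiIiIhERERERETMzMzMyIiIiIiIiIiIiIiIiIiIiIiIiIiIhEREREREREzMzMzIiIiIiIiIiIiIiIiIiIiIiIiIiIiIRERERERETMzMzMiIiIiIiIiIiIiIiIiIiIiIiIiIiIhERERERERMzMzMyIiIiIiIiIiIiIiIiIiIiIiIiIiIiEREREREREzMzMzIiIiIiIiIiIiIiIiIiIiIiIiIiIiIRERERERETMzMzMiIiIiIiIiIiIiIiIiIiIiIiIiIiIhERERERERMzMzMyIiIiIiIiIiIiIiIiIiIiIiIiIiIiERERERERMzMzMzIiIiIiIiIiIiIiIiIiIiIiIiIiIiIhEREREREzMzMzMiIiIiIiIiIiIiIiIiIiIiIiIiIiIiERERERETMzMzMyIiIiIiIiIiIiIiIiIiIiIiIiIiIiIhERERERMzMzMzIiIiIiIiIiIiIiIiIiIiIiIiIiIiIiERERERETMzMzMiIiIiIiIiIiIiIiIiIiIiIiIiIiIiIRERERERMzMzMyIiIiIiIiIiIiIiIiIiIiIiIiIiIiIhERERERETMzMzIiIiIiIiIiIiIiIiIiIiIiIiIiIiIiEREREREREREREiIiIiIiIiIiIiIiIiIiIiIiIiIiIiIRERERERERERESIiIiIiIiIiIiIiIiIiIiIiIiIiIiIRERERERERERERIiIiIiIiIiIiIiIiIiIiIiIiIiIhEREREREREREREREiIiIiIiIiIiIiIiIiIiIiIiIiIhERERERERERERERESIiIiIiIiIiIiIiIiIiIiIiIiIhERERERERERERERERIiIiIiIiIiIiIiIiIiIiIiIiIhEREREREREREREREREiIiIiIiIiIiIiIiIiIiIiIiIhERERERERERERERERESIiIiIiIiIiIiIiIiIiIiIiIRERERERERERERERERERIiIiIiIiIiIiIiIiIiIiIiIREREREREREREREREREREiEiIiIiIiIiIiIiIiIiIiIRERERERERERERERERERERESIiIiIiIiIiIiIiIiIiERERERERERERERERERERERERIiIiIiIiIiIiIiERERERERERERERERERERERERERERESIiIiIiIiIiIiERERERERERERERERERERERERERERERIiIiIiIiIiIiERERERERERERERERERERERERERERERERIiIiIiIiIiIRERERERERERERERERERERERERERERERESIiIiIiIiIhERERERERERERERERERERERERERERERERIiIiIiIiIhERERERERERERERERERERERERERERERERESIiIiIiIhERERERERERERERERERERERERERERERERERIiIiIiIhERERERERERERERERERERERERERERERERERERERIiIiERERERERERERERERERERERERERERERERERERERESIhERERERERERERERERERERERERERERERERERERERERERERERERERERERERERERERERERERERERERERERERERERERERERERERERERERERERERERERERERERERERERERERERERERERERERERERERERERERERERERERERERERERERERERERERERERERERERERERERERERERERERERERERERERERERERERERERERERERERERERERERERERERERERERERERERERERERERERERERERERERERERERERERERERERERERERERERERERERERERERERERERERERERERERERERERERERERERERERERERERERERERERERERERERERERERERERERERERERERERERERERERERERERERERERERERERERERERERERERERERERERERERERERERERERERERERERERERERERERERERERERERERERERERERERERERERERERERERERERERERERERERERERERERERERERERERERERERERERERERERERERERERERERERERERERERERERERERERERERERERERERERERERERERERERERERERERERERER"/>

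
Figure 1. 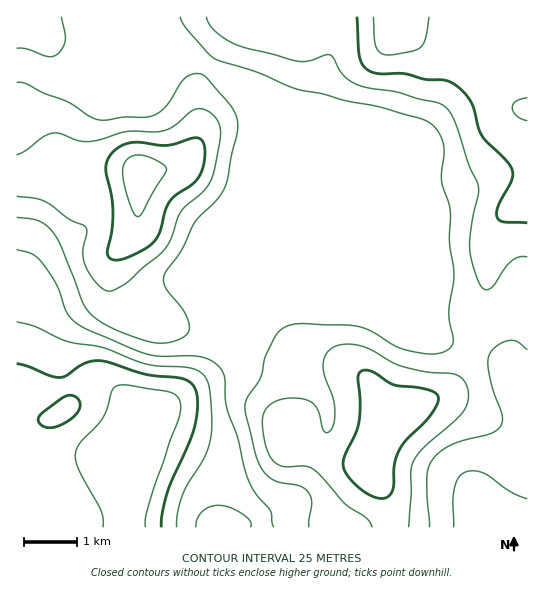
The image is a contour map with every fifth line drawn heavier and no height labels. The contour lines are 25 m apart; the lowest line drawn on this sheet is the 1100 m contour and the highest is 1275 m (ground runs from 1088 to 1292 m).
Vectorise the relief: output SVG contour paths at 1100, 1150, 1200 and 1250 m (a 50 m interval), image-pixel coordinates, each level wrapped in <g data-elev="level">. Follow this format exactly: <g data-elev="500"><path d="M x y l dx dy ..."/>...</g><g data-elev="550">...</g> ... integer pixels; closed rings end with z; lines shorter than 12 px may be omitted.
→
<g data-elev="1100"><path d="M103 527l0-8-2-8-22-41-3-9 0-8 5-11 16-16 7-9 9-28 4-3 6-1 47 7 8 5 2 6-1 16-9 23-22 67-3 10 0 8"/></g><g data-elev="1150"><path d="M17 322l18 5 34 15 33 5 47 18 42 3 8 3 6 5 4 9 1 12 2 26-2 16-6 19-17 27-5 10-4 18-1 14"/></g><g data-elev="1200"><path d="M429 527l-2-49 2-11 4-8 6-7 10-6 13-5 29-8 8-4 3-6 0-10-9-23-4-19-1-10 2-8 8-8 12-5 8 2 9 8"/><path d="M17 217l21 4 8 4 7 7 8 15 22 57 6 8 8 7 22 12 31 11 15 1 14-4 9-6 1-10-6-13-17-22-2-6 0-5 3-7 15-20 13-28 21-21 8-12 4-11 10-52-2-11-5-9-24-28-8-4-8 0-6 4-18 27-12 10-9 2-21 0-20 3-12-2-24-16-26-9-16-9-10-2"/><path d="M180 17l3 6 7 10 19 21 8 6 40 12 40 17 26 5 24 7 32 6 44 12 7 4 5 5 5 7 3 8 1 11-3 25 9 30-1 33 5 31-5 38 4 28-2 8-4 3-6 3-18 0-25-6-27-16-13-5-53-2-14 1-9 4-7 8-10 20-5 21-14 23 0 13 9 39 4 12 7 9 7 6 8 3 18 3 9 5 4 11-3 25"/></g><g data-elev="1250"><path d="M377 498l9 0 5-5 3-8 0-20 5-14 7-11 24-25 7-10 1-7-1-4-6-3-13-3-24-3-20-13-9-2-6 3-1 4 2 26-2 22-13 30-2 10 3 9 9 10 11 9z"/><path d="M112 259l9 1 12-5 14-8 9-8 4-8 5-20 4-9 6-7 19-12 7-10 3-10 1-12-1-8-3-4-8-1-27 7-27-3-9 1-11 4-9 8-3 7-1 7 7 37-1 23-5 22 1 6z"/><path d="M357 17l2 39 3 8 5 6 11 4 25 0 22 5 21 1 9 5 12 10 6 11 5 21 4 9 24 25 7 10-2 11-13 25-1 7 0 4 7 4 23 1"/></g>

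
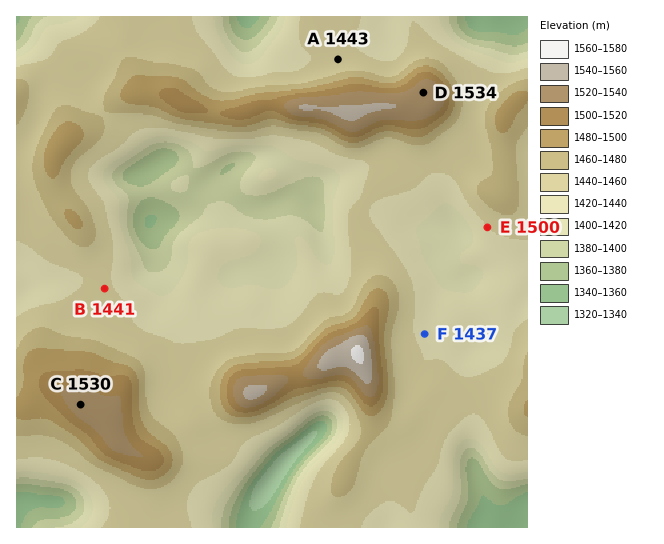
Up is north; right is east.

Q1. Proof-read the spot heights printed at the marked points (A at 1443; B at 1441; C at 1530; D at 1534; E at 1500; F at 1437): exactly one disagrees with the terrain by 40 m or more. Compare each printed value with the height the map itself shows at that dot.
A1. E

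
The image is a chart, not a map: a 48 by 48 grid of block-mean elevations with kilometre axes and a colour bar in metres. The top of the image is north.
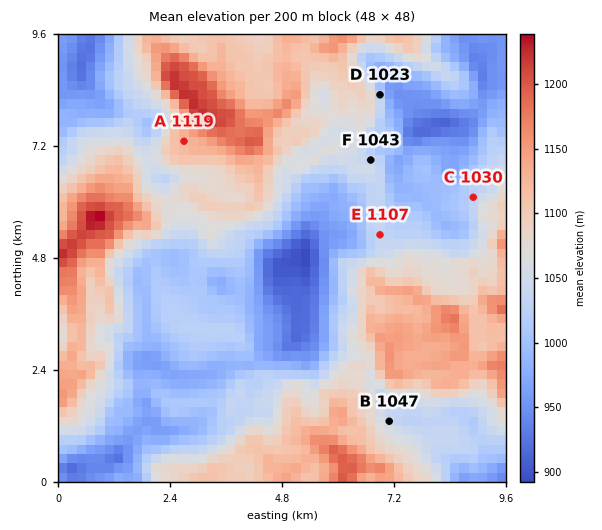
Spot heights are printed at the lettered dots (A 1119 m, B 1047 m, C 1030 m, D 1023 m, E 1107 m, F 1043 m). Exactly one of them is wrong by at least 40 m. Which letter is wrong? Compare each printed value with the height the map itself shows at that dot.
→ E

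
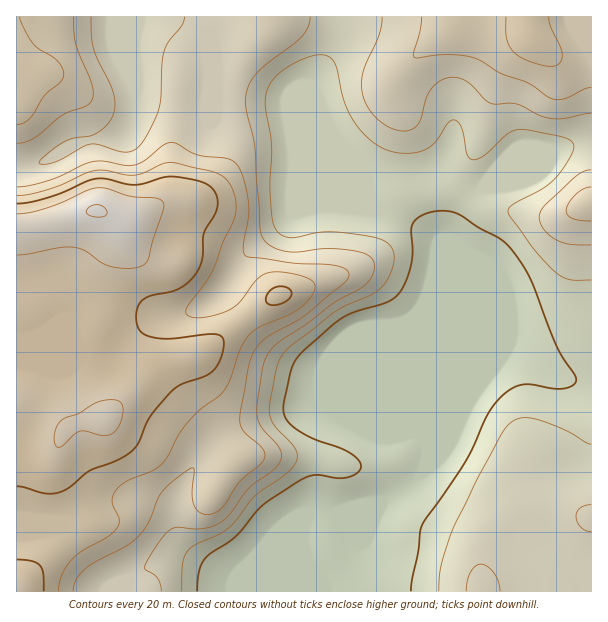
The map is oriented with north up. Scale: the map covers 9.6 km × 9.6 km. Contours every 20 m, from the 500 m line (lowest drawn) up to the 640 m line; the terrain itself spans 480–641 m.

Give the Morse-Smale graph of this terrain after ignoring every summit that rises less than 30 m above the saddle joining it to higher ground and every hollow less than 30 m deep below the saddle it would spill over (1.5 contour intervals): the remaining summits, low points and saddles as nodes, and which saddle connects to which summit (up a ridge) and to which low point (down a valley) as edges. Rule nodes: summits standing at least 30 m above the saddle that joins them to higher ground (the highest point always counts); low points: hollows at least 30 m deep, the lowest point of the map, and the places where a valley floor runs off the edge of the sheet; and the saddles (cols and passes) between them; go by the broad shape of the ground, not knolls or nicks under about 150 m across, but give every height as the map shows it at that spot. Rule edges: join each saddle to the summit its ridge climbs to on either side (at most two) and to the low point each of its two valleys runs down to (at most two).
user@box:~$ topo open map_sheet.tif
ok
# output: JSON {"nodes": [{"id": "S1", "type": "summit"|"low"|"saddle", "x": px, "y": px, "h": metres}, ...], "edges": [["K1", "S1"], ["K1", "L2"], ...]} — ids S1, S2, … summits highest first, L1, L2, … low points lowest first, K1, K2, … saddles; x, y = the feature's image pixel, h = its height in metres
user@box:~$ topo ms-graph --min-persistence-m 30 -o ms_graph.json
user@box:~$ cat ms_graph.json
{"nodes": [
{"id": "S1", "type": "summit", "x": 96, "y": 210, "h": 641},
{"id": "S2", "type": "summit", "x": 531, "y": 36, "h": 591},
{"id": "S3", "type": "summit", "x": 18, "y": 105, "h": 586},
{"id": "S4", "type": "summit", "x": 590, "y": 204, "h": 570},
{"id": "S5", "type": "summit", "x": 482, "y": 587, "h": 543},
{"id": "L1", "type": "low", "x": 282, "y": 560, "h": 480},
{"id": "K1", "type": "saddle", "x": 17, "y": 168, "h": 541},
{"id": "K2", "type": "saddle", "x": 339, "y": 17, "h": 529},
{"id": "K3", "type": "saddle", "x": 591, "y": 141, "h": 523},
{"id": "K4", "type": "saddle", "x": 413, "y": 483, "h": 484}],
"edges": [["K1", "S1"], ["K1", "S3"], ["K1", "L1"], ["K2", "S1"], ["K2", "S2"], ["K2", "L1"], ["K3", "S2"], ["K3", "S4"], ["K3", "L1"], ["K4", "S1"], ["K4", "S5"], ["K4", "L1"]]}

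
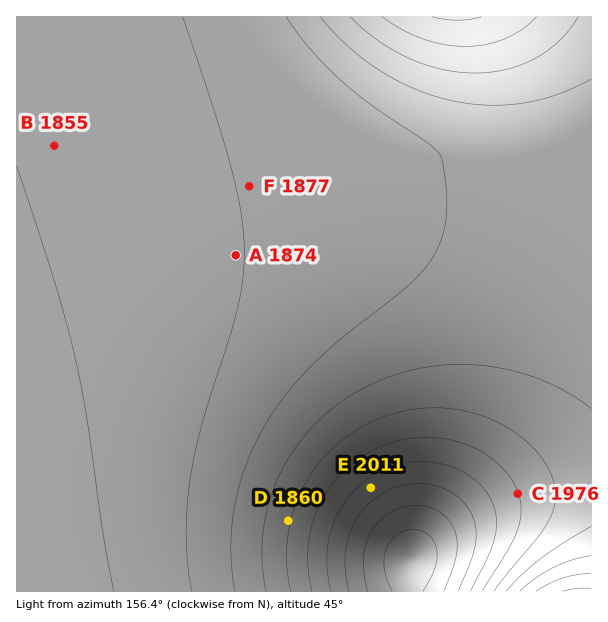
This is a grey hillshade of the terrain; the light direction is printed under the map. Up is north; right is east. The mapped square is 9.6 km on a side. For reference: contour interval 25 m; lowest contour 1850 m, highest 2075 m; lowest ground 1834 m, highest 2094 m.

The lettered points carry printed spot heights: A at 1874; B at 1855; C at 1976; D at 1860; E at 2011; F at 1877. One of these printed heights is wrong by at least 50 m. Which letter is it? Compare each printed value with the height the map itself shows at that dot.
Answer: D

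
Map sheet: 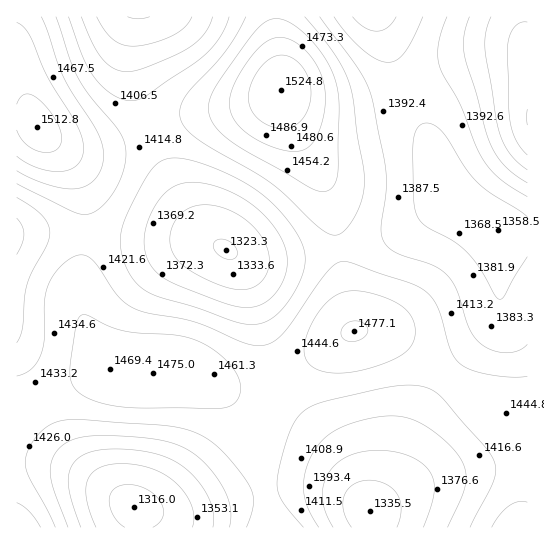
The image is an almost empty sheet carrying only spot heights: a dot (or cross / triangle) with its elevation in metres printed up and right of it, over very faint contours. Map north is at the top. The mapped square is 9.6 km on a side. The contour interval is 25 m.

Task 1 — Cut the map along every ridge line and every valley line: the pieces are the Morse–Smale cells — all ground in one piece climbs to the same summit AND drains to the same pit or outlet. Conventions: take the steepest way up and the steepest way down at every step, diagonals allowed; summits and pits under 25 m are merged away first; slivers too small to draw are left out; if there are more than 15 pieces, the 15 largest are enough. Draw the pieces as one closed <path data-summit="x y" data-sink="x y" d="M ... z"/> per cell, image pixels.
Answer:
<path data-summit="281 90" data-sink="373 17" d="M377 16l-101 1 7 84 10 25 34 63 12 60 51-13 19-9 36-26 8-3-10-16-12-39-27-54z"/><path data-summit="153 373" data-sink="226 250" d="M87 233l-2 1-6 47 1 29 19 40 16 18 15 5 31-2 26 1 31 12 17 4 23-3 21-8-12-31-18-64-9-19-10-11-11-7-18-5-64-1z"/><path data-summit="153 373" data-sink="134 507" d="M179 371l-78 2-31 11-31 17 16 32 13 18 30 29 39 28 22 5 23 0 81-21 2-2-10-44-7-19-12-21-9-10-17-13-16-8z"/><path data-summit="527 117" data-sink="373 17" d="M523 16l-146 1 27 72 27 54 8 28 8 19 19 19 33 23 10 3 19-1 0-188z"/><path data-summit="281 90" data-sink="226 250" d="M281 91l-12 8-15 5-69 13-34 13 16 40 18 37 12 19 16 15 18 12 11 4 28 2 69-10-4-28-8-32-36-68z"/><path data-summit="354 331" data-sink="370 511" d="M374 331l-20 0-51 33-24 13 16 26 42 48 32 59-15-11-23-10-14-2-27 0-19 2-5 2-1 4 8 33 100-1-2-16 26-36 18-46 9-19 23-32-14-14-30-23-13-6z"/><path data-summit="354 331" data-sink="373 17" d="M453 199l-8 2-36 26-19 9-51 14 14 80 28 2 22 9 44 36 41-44 12-19 0-81z"/><path data-summit="525 527" data-sink="370 511" d="M449 377l-9 9-16 24-9 19-18 46-26 36 3 17 149-1-8-88-6-24-36-19z"/><path data-summit="37 127" data-sink="138 17" d="M134 16l-117 0-1 102 15 3 12 14 8 5 22 8 32-1 44-16 0-4-13-34-5-26 0-26z"/><path data-summit="281 90" data-sink="138 17" d="M275 16l-140 0-4 25 0 26 8 35 10 28 41-14 64-12 23-9 4-5 0-23z"/><path data-summit="153 373" data-sink="17 234" d="M85 233l-69 1 0 121 22 44 52-23 20-4 19 1-14-5-12-13-10-14-13-31-1-29 5-28z"/><path data-summit="37 127" data-sink="226 250" d="M150 131l-31 12-21 5-25 0-26-10 20 20 10 17 8 31 0 27 4 2 48 4 64 1 14 4-18-18-12-19z"/><path data-summit="354 331" data-sink="226 250" d="M338 249l-68 10-21 0-16-4 7 8 9 19 18 64 12 30 24-12 40-28 10-5-13-80z"/><path data-summit="153 373" data-sink="370 511" d="M278 377l-20 8-13 3-18-1-23-8 23 17 14 18 14 32 11 45 24-4 35 1 21 7 21 14-14-31-16-27-37-41z"/><path data-summit="525 527" data-sink="373 17" d="M501 232l-1 82-12 19-40 44 25 19 29 16 20 1 6-2 0-176-19 0z"/>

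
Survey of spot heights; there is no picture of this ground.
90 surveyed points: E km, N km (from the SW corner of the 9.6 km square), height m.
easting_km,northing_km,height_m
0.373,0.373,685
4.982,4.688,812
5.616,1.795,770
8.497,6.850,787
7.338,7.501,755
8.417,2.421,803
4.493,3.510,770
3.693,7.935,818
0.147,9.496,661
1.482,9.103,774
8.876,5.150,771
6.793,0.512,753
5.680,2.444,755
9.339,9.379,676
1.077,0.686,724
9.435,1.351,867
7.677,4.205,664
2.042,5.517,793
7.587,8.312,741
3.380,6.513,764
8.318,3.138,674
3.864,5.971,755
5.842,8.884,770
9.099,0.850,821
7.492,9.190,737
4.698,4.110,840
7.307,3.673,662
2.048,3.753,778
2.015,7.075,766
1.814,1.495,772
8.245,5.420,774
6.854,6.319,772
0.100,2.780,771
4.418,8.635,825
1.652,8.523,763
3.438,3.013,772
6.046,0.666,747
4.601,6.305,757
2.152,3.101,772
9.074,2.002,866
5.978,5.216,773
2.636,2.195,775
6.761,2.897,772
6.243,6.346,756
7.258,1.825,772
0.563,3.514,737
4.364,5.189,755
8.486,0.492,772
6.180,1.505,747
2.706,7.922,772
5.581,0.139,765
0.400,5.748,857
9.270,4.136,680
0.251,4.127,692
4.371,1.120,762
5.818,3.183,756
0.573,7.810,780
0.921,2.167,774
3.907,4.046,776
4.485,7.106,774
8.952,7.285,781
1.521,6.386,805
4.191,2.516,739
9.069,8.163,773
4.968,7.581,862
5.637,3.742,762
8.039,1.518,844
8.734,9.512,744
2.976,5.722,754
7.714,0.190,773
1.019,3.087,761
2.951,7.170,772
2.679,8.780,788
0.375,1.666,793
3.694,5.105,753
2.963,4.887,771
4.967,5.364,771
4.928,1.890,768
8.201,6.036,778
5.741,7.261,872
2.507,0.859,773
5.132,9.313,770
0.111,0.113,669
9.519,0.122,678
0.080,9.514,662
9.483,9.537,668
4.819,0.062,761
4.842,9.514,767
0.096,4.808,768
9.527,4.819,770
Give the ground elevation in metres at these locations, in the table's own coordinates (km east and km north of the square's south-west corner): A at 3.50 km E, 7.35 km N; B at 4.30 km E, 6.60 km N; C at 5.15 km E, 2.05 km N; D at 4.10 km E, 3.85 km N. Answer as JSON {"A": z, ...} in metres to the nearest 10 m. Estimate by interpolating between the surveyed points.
{"A": 780, "B": 760, "C": 770, "D": 790}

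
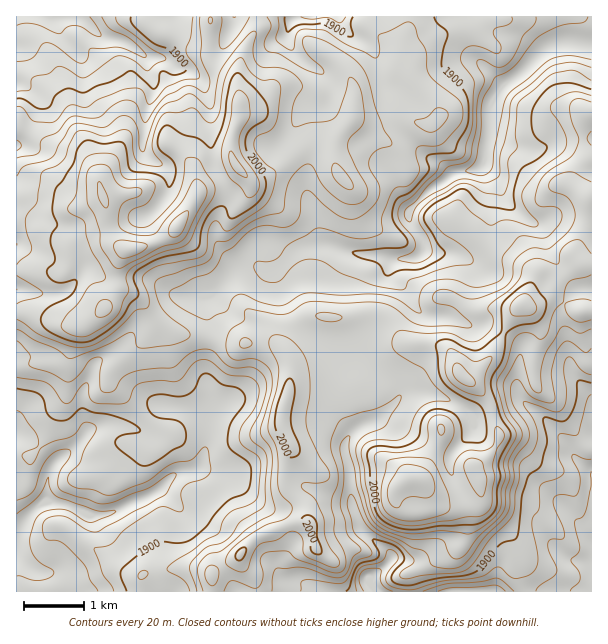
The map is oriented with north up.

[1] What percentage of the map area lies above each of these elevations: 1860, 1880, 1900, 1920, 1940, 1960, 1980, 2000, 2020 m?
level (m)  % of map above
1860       92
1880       85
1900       75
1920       64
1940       50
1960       38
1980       23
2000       14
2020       8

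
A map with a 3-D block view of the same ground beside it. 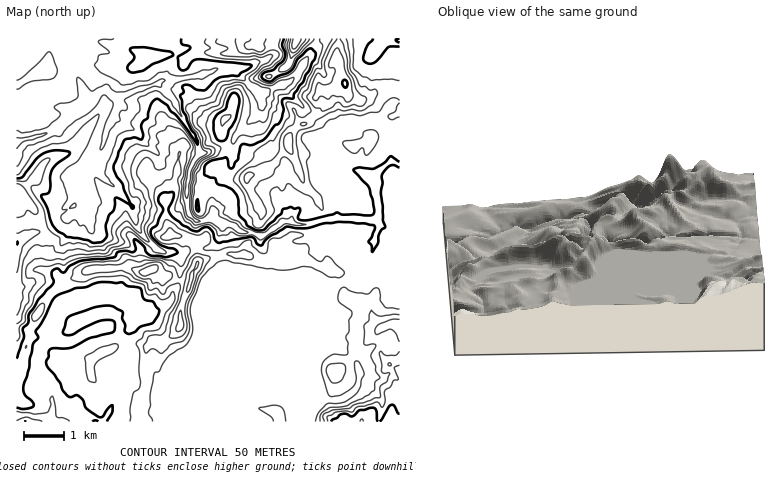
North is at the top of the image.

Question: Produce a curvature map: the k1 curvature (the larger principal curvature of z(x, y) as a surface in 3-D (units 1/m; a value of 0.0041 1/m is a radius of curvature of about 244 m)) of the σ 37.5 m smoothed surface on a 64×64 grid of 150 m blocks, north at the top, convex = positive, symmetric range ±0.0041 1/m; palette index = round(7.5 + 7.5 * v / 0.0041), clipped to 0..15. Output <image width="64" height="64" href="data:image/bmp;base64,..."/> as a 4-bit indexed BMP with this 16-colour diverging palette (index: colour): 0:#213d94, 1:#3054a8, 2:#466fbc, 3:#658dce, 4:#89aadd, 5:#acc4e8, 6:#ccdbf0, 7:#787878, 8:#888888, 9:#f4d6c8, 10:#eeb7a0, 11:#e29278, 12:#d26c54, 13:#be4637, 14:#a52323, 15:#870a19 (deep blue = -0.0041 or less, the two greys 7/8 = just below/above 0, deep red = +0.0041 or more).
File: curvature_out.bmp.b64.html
<image width="64" height="64" href="data:image/bmp;base64,Qk12CAAAAAAAAHYAAAAoAAAAQAAAAEAAAAABAAQAAAAAAAAIAAATCwAAEwsAABAAAAAAAAAAlD0hAKhUMAC8b0YAzo1lAN2qiQDoxKwA8NvMAHh4eACIiIgAyNb0AKC37gB4kuIAVGzSADdGvgAjI6UAGQqHAIuYh5iJlomIiIm4iIiIiId4iIeId3mYeIis2ru7mIqHeZmZmpqYioeHiqd4iIiIiIeIeIiJmYiIiK2t25vbmrjNyqmKiYiKiIiKt4h4iIiIeHiIiamYiIiIiad5up2ouKiImIqId4qIh3m4iIiIiIiHeIiYd4iIiIeIh3iIibm4p4iJioh4ipiHebl4iIiIiIiIiId3iIiIiIioiHeIi6mniKmKiYmJmIeJi4d4iIiIiIeIh4iIh4iHeLiIh4erqad4qIl5iYqIeId7h4iIiIiIiHd4iIiIiIh4uZiIiaiqqImHmXiIqXd4h4yIiIiIiIiIh4eIiIiIiIi6iIh3iJm4iYiqmIi4d4h4jIiHeIiIiIiIeHiIiIiIisqYd3i8fKqHm7mYeKh3iHiMeYd3iIiIiIiHeIiIiIiKqbl3d3varXeZiImJqoeHd415p3iIiIiIiIiHeIiIiImYmYeZrKifh3mpiJmJuph3fXi4h4iIiIiIiId3iIiIiIh4mYrIeI+HiYh3iImbyqmcqrh5iIiIiIiIiHh4iIh4h3ial7p4fciYiHiIh3iZeanNy4qYiIiIiIiIh3eIiId4iIi6l3lsyYiJmIiHiIh4e7mc26iIiIiIiIiIeHiIiIiIh4qneb64d4ipd3d3iYead3nOuYiIiIiIiIiIiIiIiHeYmbuKifuHd5qoh3eJh4h3eK+4iIiIiIiIiIh4iIh4iImIm91535iImaupiIh3d3eJv5eIiIiIiIiIiIh4iHeId4qYmHmf2HiIiJqZiZiHd5mvh3iIiIiIiIiIiIeHiHd3moeHiWv5d4h3iImIiIh5h3+XeIiIiIiIiIiIiIeIiJmql3d3isuHeIiIiIh3iojJb/eIiIiIiIiIiIiIh4mZmYiId4qZnKiIeId3h4dryOiK+oiIiIiIiIiIiIh3iJiIeIiHeIiJuoiIh3eHmFj413f8d3d4h4iHeHeIiHh4mHiIiIecd3eau6p3d4aKmrrKus93d3eHeHiIiIiHeIiHiIiId4u4icuZu7mJh3ruqr2ov4h4iIh4iHiIh3h5mZmYiIiHis3Myqu97//+3979qbiP2Hh4h4eIiZmHeKmZiIiIiIiLmZeZmau7u6q6er7ap3z7l3eHirqZm7qqiJd3iXiIiIqZh4iImIl5itmbeYm2jO3dzO3dqZmZmYh4iIiJiIiIeZmIl5iYeXnbp8qGeImLl4m8u6mZmYeJh3iIeIiYmIiJmoi3mKmHioiK/Jm6inmZqIh5yoq5h4iYiIiIiIiJiJiJiLqYmHZnia/Irvy8zt24mbzfeduYiIiHiIiIh4mIqIiLmHeId2i8/ontrcy6ncmMtnuamsvdy5iIiIiYmYiYiKt2eHh4manoi7iNl5mtymx6zet4rJiKzLu7u6uIiIiJuHd4iHeIiOd5iLyKqIqoeauZ2pl4rKiIiZmIiImIiIq4eIh4iImI2JiIu31r/Ircuqi7qsmczMqoqZmqiYiYnKh3iIiIh3nGiZjLfo37iKqHisqaiJiImqmqqZmJiJjLh4iIh3d3m5h4esybjdmamHiLyIeZmIioiJiIiYmIm7h4mIiYeInIi3mbu8p96YmIdp+YiJiYeaiIh4iIiJjLiJmIiJiIrIiciJqZ62voiHd323d3mIi7iIiHiIiImNuZmIiIiHq4d4mpqYjcnOiJiInod3iHisd3eIiIiIiXirqYd3iXm4iYiJqYiNx46YiavNmYiIh+l4iIiIeHeJdorKd3eJiomYiJuoiIv4vbh6ma3cuYeJ+HiImIiHiImHiLyHd4iKiJqZmriHi+mL3bp3iZm7mHzIeImIiIiIiYeInMmIiImIiIiIuYiazIvN7JiIiIm4f5eIiIiIiYiHh5mJvMupeId3mZm6iXnKp3ibp5mYh6q9iZiHiImKiIiJmoiJmruIh3iJmqiZiszIyJqoqqu4ivmYh3eIqYqYiIepmZiIi6iId4qZeZior7n9q5i4eKqK+HeHeJqZmLiHiIiHmoh5yId5qZh4qojNeJm9h6h4i5v5VniqiHeIqYiJupmYiYi7iIiIh5uYmemZqa2IiHd6ic6HiZiIeJmpiImau7eImJyYeIiqqImquLy4nJl3iHmYq/+5h3d4iIiJeIiIq5eJmsiHiYiIq6t4y5msyoh5iamLq8l3h3iHd5qIiIiJuXd5yoioiImqmZvYqqvciImLmJ6HvLiJd6iJmJiIiIh4iHesqYeHiKqmnYqJeM6ImHiY/Ya5y4ypuah3iIeHiImZmX2pi7qpuae6iXd4v6mYmo/ZmtqaicvLp3eIiIiIiImLjIiImqq4e8iod4i+qZd46ovdypmp25q6mHiHiIiIiImXiqmHeam6q5d4i8zIiHuniKi7qprYeZmruYiIiIiIiKmImqiZeIq6qIiresu5vnZ3iK2ZnNh5iYiYmYiIiHh4mZiJmaqHiIiIeImIjf//2Jh6r3mOuoh3iXeJmIiIiIiImZmZiImbu6h4iIeIecz/yoetqp+Gh4iId4iJmIiImZiImZmIiIiZiIh4d4hpl6/5Zrm7noZ3d4h4d3iYd3iIiIiHiZmZmYmYiZmZiWmHd/toeKydmHd3iIiHeKiIiIiId4iZiZmYeKvd7u3LrbdV75d4jMuYd3eIiIh3mImYiIiaqpiId4iHd4iIeKzezMzfl5mK6niHeIh4iIioiIiJqpmIh4iHeImZmrqpmJypiJ/uyYfqiIiIiJ"/>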